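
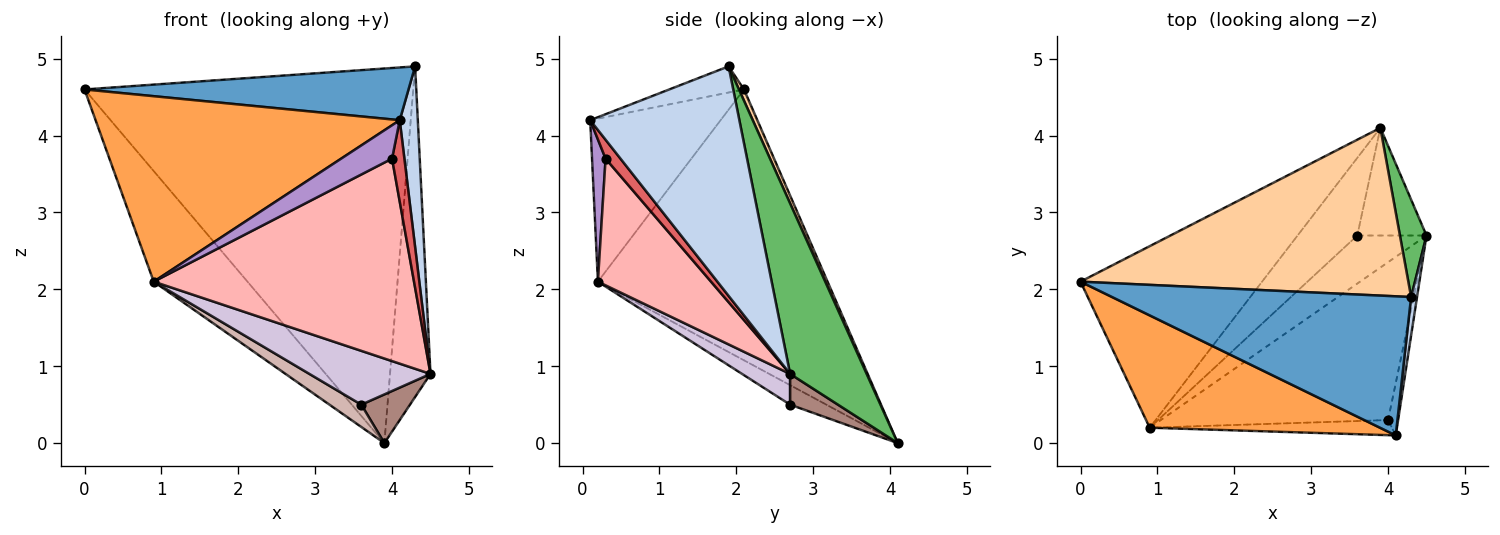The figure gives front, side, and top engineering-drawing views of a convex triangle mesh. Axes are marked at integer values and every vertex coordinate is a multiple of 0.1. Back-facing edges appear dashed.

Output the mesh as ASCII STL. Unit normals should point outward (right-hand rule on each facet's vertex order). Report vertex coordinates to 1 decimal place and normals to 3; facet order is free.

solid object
 facet normal -0.081 -0.353 0.932
  outer loop
   vertex 4.3 1.9 4.9
   vertex 0.0 2.1 4.6
   vertex 4.1 0.1 4.2
  endloop
 endfacet
 facet normal 0.992 -0.120 0.026
  outer loop
   vertex 4.3 1.9 4.9
   vertex 4.1 0.1 4.2
   vertex 4.5 2.7 0.9
  endloop
 endfacet
 facet normal -0.344 -0.803 0.486
  outer loop
   vertex 0.9 0.2 2.1
   vertex 4.1 0.1 4.2
   vertex 0.0 2.1 4.6
  endloop
 endfacet
 facet normal 0.014 0.913 0.409
  outer loop
   vertex 3.9 4.1 0.0
   vertex 0.0 2.1 4.6
   vertex 4.3 1.9 4.9
  endloop
 endfacet
 facet normal 0.876 0.463 0.136
  outer loop
   vertex 3.9 4.1 0.0
   vertex 4.3 1.9 4.9
   vertex 4.5 2.7 0.9
  endloop
 endfacet
 facet normal -0.787 0.321 -0.527
  outer loop
   vertex 3.9 4.1 0.0
   vertex 0.9 0.2 2.1
   vertex 0.0 2.1 4.6
  endloop
 endfacet
 facet normal 0.713 -0.590 -0.379
  outer loop
   vertex 4.0 0.3 3.7
   vertex 4.5 2.7 0.9
   vertex 4.1 0.1 4.2
  endloop
 endfacet
 facet normal 0.324 -0.746 -0.582
  outer loop
   vertex 4.0 0.3 3.7
   vertex 0.9 0.2 2.1
   vertex 4.5 2.7 0.9
  endloop
 endfacet
 facet normal 0.236 -0.885 -0.401
  outer loop
   vertex 4.0 0.3 3.7
   vertex 4.1 0.1 4.2
   vertex 0.9 0.2 2.1
  endloop
 endfacet
 facet normal 0.284 -0.715 -0.639
  outer loop
   vertex 3.6 2.7 0.5
   vertex 4.5 2.7 0.9
   vertex 0.9 0.2 2.1
  endloop
 endfacet
 facet normal 0.375 -0.382 -0.844
  outer loop
   vertex 3.6 2.7 0.5
   vertex 3.9 4.1 0.0
   vertex 4.5 2.7 0.9
  endloop
 endfacet
 facet normal -0.300 -0.263 -0.917
  outer loop
   vertex 3.6 2.7 0.5
   vertex 0.9 0.2 2.1
   vertex 3.9 4.1 0.0
  endloop
 endfacet
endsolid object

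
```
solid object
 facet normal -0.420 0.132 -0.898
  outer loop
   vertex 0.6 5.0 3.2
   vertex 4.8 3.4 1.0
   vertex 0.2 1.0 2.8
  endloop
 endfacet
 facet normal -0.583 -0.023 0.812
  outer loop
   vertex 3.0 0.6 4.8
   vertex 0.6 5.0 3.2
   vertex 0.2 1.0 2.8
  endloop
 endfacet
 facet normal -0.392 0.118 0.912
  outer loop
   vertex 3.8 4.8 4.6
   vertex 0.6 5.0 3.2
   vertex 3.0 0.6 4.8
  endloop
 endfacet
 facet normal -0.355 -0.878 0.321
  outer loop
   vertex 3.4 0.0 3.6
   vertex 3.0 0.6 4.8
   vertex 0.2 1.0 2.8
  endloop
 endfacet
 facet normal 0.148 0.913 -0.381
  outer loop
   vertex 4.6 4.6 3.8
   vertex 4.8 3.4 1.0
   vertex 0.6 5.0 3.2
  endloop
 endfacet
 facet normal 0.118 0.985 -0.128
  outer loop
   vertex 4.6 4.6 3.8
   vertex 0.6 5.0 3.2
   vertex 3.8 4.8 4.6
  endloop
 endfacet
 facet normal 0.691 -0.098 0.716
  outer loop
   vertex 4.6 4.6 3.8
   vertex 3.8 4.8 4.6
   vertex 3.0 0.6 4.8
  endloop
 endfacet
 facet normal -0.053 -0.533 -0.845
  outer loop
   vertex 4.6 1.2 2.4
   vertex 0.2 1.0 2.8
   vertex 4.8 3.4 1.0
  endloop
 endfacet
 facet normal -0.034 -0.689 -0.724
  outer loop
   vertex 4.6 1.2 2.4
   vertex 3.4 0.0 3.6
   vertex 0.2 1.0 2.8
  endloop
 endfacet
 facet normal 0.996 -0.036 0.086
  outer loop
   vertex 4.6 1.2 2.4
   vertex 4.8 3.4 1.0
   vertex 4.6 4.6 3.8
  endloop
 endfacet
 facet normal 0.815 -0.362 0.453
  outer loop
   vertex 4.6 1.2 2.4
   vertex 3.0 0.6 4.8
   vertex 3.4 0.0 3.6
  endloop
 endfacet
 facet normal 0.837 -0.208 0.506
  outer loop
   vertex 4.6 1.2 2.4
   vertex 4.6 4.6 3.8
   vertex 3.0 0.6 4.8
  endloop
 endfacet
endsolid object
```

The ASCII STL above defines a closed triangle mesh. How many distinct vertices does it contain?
8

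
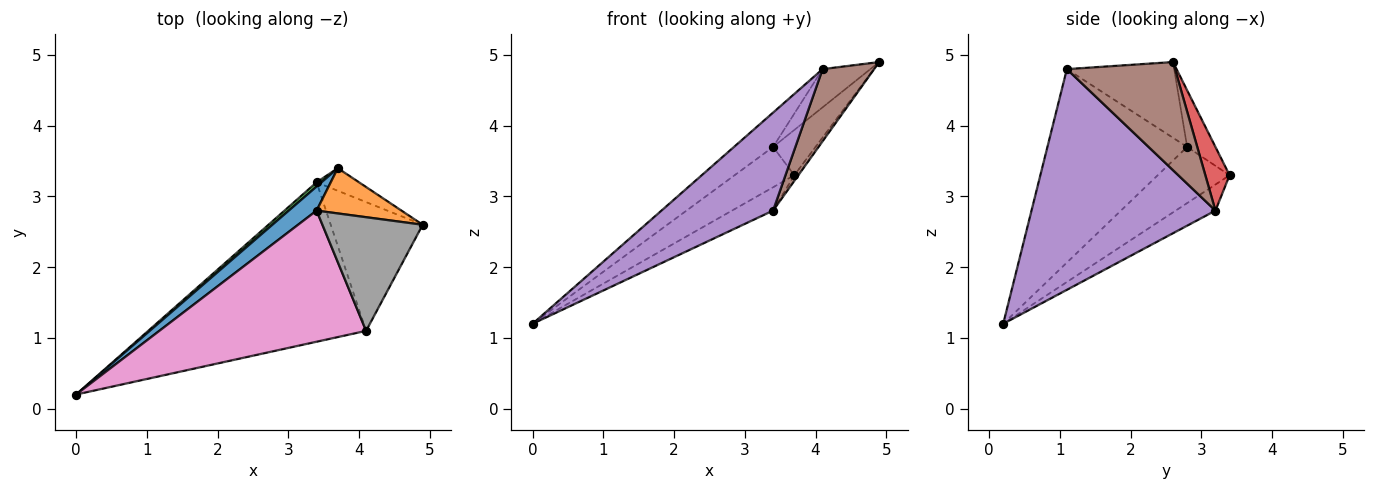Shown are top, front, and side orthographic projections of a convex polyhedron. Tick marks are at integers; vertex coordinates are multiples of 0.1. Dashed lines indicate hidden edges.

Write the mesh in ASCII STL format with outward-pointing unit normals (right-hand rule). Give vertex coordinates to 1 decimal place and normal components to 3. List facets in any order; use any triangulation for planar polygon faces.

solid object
 facet normal -0.719 0.597 0.357
  outer loop
   vertex 3.4 2.8 3.7
   vertex 3.7 3.4 3.3
   vertex 0.0 0.2 1.2
  endloop
 endfacet
 facet normal -0.426 0.640 0.640
  outer loop
   vertex 3.4 2.8 3.7
   vertex 4.9 2.6 4.9
   vertex 3.7 3.4 3.3
  endloop
 endfacet
 facet normal -0.689 0.713 0.129
  outer loop
   vertex 3.4 3.2 2.8
   vertex 0.0 0.2 1.2
   vertex 3.7 3.4 3.3
  endloop
 endfacet
 facet normal 0.824 0.137 -0.549
  outer loop
   vertex 3.4 3.2 2.8
   vertex 3.7 3.4 3.3
   vertex 4.9 2.6 4.9
  endloop
 endfacet
 facet normal 0.653 -0.396 -0.645
  outer loop
   vertex 4.1 1.1 4.8
   vertex 0.0 0.2 1.2
   vertex 3.4 3.2 2.8
  endloop
 endfacet
 facet normal 0.716 -0.341 -0.609
  outer loop
   vertex 4.1 1.1 4.8
   vertex 3.4 3.2 2.8
   vertex 4.9 2.6 4.9
  endloop
 endfacet
 facet normal -0.671 0.188 0.717
  outer loop
   vertex 4.1 1.1 4.8
   vertex 3.4 2.8 3.7
   vertex 0.0 0.2 1.2
  endloop
 endfacet
 facet normal -0.582 0.259 0.771
  outer loop
   vertex 4.1 1.1 4.8
   vertex 4.9 2.6 4.9
   vertex 3.4 2.8 3.7
  endloop
 endfacet
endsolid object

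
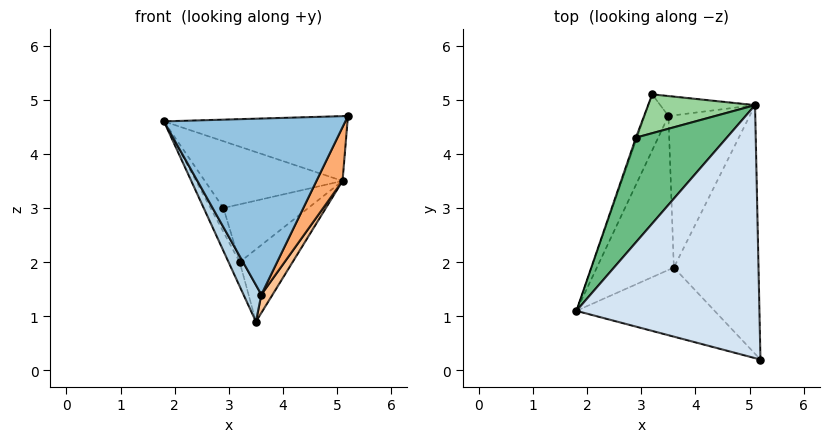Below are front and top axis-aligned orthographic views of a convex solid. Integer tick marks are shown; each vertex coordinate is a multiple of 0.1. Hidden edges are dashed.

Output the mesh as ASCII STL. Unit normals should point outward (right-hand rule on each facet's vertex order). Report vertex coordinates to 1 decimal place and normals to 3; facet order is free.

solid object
 facet normal -0.943 0.132 -0.305
  outer loop
   vertex 3.5 4.7 0.9
   vertex 1.8 1.1 4.6
   vertex 3.2 5.1 2.0
  endloop
 endfacet
 facet normal -0.229 -0.906 -0.356
  outer loop
   vertex 3.6 1.9 1.4
   vertex 5.2 0.2 4.7
   vertex 1.8 1.1 4.6
  endloop
 endfacet
 facet normal -0.852 -0.121 -0.510
  outer loop
   vertex 3.6 1.9 1.4
   vertex 1.8 1.1 4.6
   vertex 3.5 4.7 0.9
  endloop
 endfacet
 facet normal 0.037 0.248 0.968
  outer loop
   vertex 5.1 4.9 3.5
   vertex 1.8 1.1 4.6
   vertex 5.2 0.2 4.7
  endloop
 endfacet
 facet normal 0.297 0.921 -0.254
  outer loop
   vertex 5.1 4.9 3.5
   vertex 3.5 4.7 0.9
   vertex 3.2 5.1 2.0
  endloop
 endfacet
 facet normal 0.873 -0.103 -0.476
  outer loop
   vertex 5.1 4.9 3.5
   vertex 5.2 0.2 4.7
   vertex 3.6 1.9 1.4
  endloop
 endfacet
 facet normal 0.852 -0.062 -0.520
  outer loop
   vertex 5.1 4.9 3.5
   vertex 3.6 1.9 1.4
   vertex 3.5 4.7 0.9
  endloop
 endfacet
 facet normal -0.951 0.307 -0.040
  outer loop
   vertex 2.9 4.3 3.0
   vertex 3.2 5.1 2.0
   vertex 1.8 1.1 4.6
  endloop
 endfacet
 facet normal -0.320 0.509 0.799
  outer loop
   vertex 2.9 4.3 3.0
   vertex 1.8 1.1 4.6
   vertex 5.1 4.9 3.5
  endloop
 endfacet
 facet normal -0.333 0.783 0.526
  outer loop
   vertex 2.9 4.3 3.0
   vertex 5.1 4.9 3.5
   vertex 3.2 5.1 2.0
  endloop
 endfacet
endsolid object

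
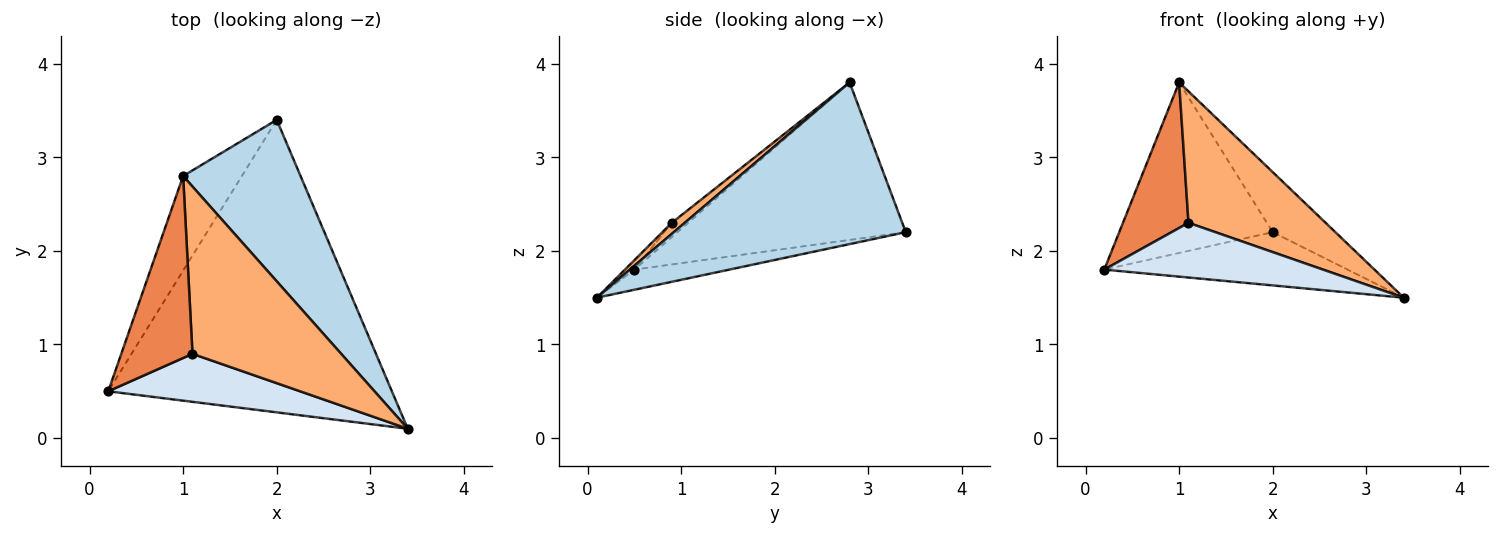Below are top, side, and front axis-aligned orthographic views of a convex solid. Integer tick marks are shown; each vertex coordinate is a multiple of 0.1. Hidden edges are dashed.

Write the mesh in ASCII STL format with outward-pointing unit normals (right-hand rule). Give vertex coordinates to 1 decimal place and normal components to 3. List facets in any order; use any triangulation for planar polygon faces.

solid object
 facet normal -0.070 0.179 -0.981
  outer loop
   vertex 2.0 3.4 2.2
   vertex 3.4 0.1 1.5
   vertex 0.2 0.5 1.8
  endloop
 endfacet
 facet normal -0.793 0.533 -0.296
  outer loop
   vertex 1.0 2.8 3.8
   vertex 2.0 3.4 2.2
   vertex 0.2 0.5 1.8
  endloop
 endfacet
 facet normal 0.790 0.214 0.574
  outer loop
   vertex 1.0 2.8 3.8
   vertex 3.4 0.1 1.5
   vertex 2.0 3.4 2.2
  endloop
 endfacet
 facet normal -0.032 -0.751 0.659
  outer loop
   vertex 1.1 0.9 2.3
   vertex 0.2 0.5 1.8
   vertex 3.4 0.1 1.5
  endloop
 endfacet
 facet normal -0.154 -0.617 0.772
  outer loop
   vertex 1.1 0.9 2.3
   vertex 1.0 2.8 3.8
   vertex 0.2 0.5 1.8
  endloop
 endfacet
 facet normal 0.059 -0.617 0.785
  outer loop
   vertex 1.1 0.9 2.3
   vertex 3.4 0.1 1.5
   vertex 1.0 2.8 3.8
  endloop
 endfacet
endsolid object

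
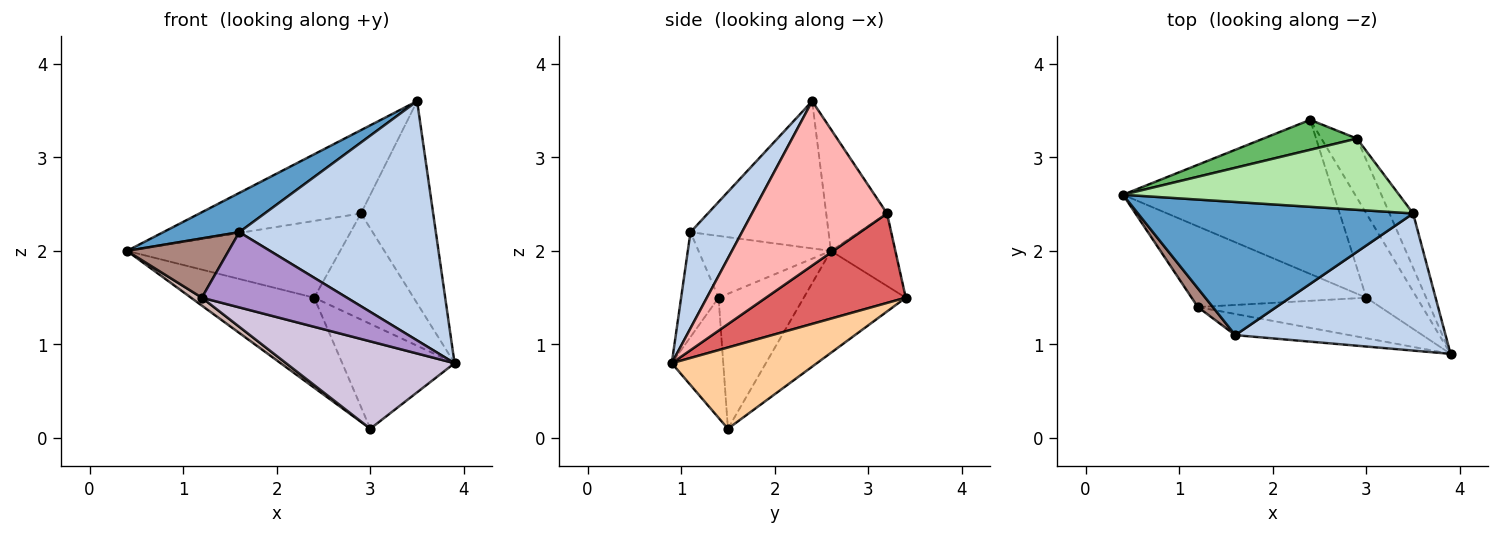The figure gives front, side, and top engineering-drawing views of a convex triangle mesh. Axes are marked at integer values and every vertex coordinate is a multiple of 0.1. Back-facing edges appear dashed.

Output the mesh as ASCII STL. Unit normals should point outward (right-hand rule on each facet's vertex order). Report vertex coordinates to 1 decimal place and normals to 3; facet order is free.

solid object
 facet normal -0.457 -0.252 0.853
  outer loop
   vertex 1.6 1.1 2.2
   vertex 3.5 2.4 3.6
   vertex 0.4 2.6 2.0
  endloop
 endfacet
 facet normal 0.222 -0.846 0.485
  outer loop
   vertex 1.6 1.1 2.2
   vertex 3.9 0.9 0.8
   vertex 3.5 2.4 3.6
  endloop
 endfacet
 facet normal -0.385 0.465 -0.797
  outer loop
   vertex 3.0 1.5 0.1
   vertex 0.4 2.6 2.0
   vertex 2.4 3.4 1.5
  endloop
 endfacet
 facet normal 0.710 0.549 -0.441
  outer loop
   vertex 3.0 1.5 0.1
   vertex 2.4 3.4 1.5
   vertex 3.9 0.9 0.8
  endloop
 endfacet
 facet normal -0.271 0.897 0.350
  outer loop
   vertex 2.9 3.2 2.4
   vertex 2.4 3.4 1.5
   vertex 0.4 2.6 2.0
  endloop
 endfacet
 facet normal -0.275 0.731 0.625
  outer loop
   vertex 2.9 3.2 2.4
   vertex 0.4 2.6 2.0
   vertex 3.5 2.4 3.6
  endloop
 endfacet
 facet normal 0.775 0.551 -0.308
  outer loop
   vertex 2.9 3.2 2.4
   vertex 3.9 0.9 0.8
   vertex 2.4 3.4 1.5
  endloop
 endfacet
 facet normal 0.875 0.468 -0.126
  outer loop
   vertex 2.9 3.2 2.4
   vertex 3.5 2.4 3.6
   vertex 3.9 0.9 0.8
  endloop
 endfacet
 facet normal -0.241 -0.934 -0.263
  outer loop
   vertex 1.2 1.4 1.5
   vertex 3.9 0.9 0.8
   vertex 1.6 1.1 2.2
  endloop
 endfacet
 facet normal -0.267 -0.874 -0.406
  outer loop
   vertex 1.2 1.4 1.5
   vertex 3.0 1.5 0.1
   vertex 3.9 0.9 0.8
  endloop
 endfacet
 facet normal -0.779 -0.598 0.189
  outer loop
   vertex 1.2 1.4 1.5
   vertex 1.6 1.1 2.2
   vertex 0.4 2.6 2.0
  endloop
 endfacet
 facet normal -0.609 -0.077 -0.789
  outer loop
   vertex 1.2 1.4 1.5
   vertex 0.4 2.6 2.0
   vertex 3.0 1.5 0.1
  endloop
 endfacet
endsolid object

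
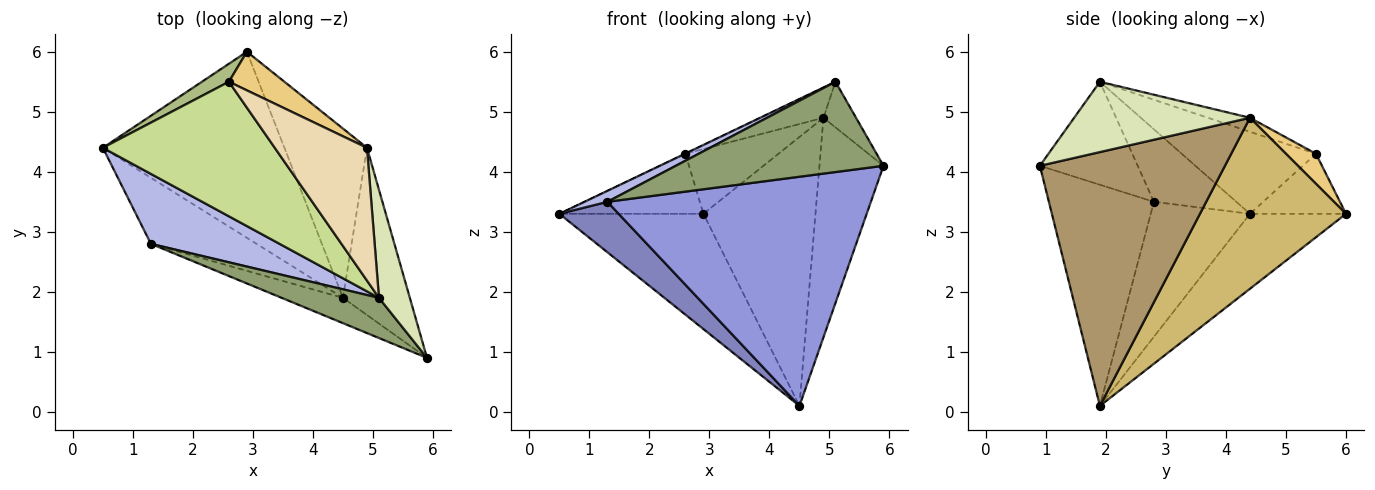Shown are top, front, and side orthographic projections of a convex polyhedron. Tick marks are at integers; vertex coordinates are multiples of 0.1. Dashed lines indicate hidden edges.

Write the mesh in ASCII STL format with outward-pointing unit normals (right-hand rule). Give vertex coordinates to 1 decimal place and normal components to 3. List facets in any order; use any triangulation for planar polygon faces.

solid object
 facet normal -0.331 0.497 -0.802
  outer loop
   vertex 4.5 1.9 0.1
   vertex 0.5 4.4 3.3
   vertex 2.9 6.0 3.3
  endloop
 endfacet
 facet normal -0.712 -0.426 -0.558
  outer loop
   vertex 1.3 2.8 3.5
   vertex 0.5 4.4 3.3
   vertex 4.5 1.9 0.1
  endloop
 endfacet
 facet normal -0.368 -0.924 -0.102
  outer loop
   vertex 1.3 2.8 3.5
   vertex 4.5 1.9 0.1
   vertex 5.9 0.9 4.1
  endloop
 endfacet
 facet normal -0.486 -0.135 0.863
  outer loop
   vertex 1.3 2.8 3.5
   vertex 5.1 1.9 5.5
   vertex 0.5 4.4 3.3
  endloop
 endfacet
 facet normal -0.395 -0.839 0.374
  outer loop
   vertex 1.3 2.8 3.5
   vertex 5.9 0.9 4.1
   vertex 5.1 1.9 5.5
  endloop
 endfacet
 facet normal -0.538 0.807 0.242
  outer loop
   vertex 2.6 5.5 4.3
   vertex 2.9 6.0 3.3
   vertex 0.5 4.4 3.3
  endloop
 endfacet
 facet normal -0.431 0.002 0.903
  outer loop
   vertex 2.6 5.5 4.3
   vertex 0.5 4.4 3.3
   vertex 5.1 1.9 5.5
  endloop
 endfacet
 facet normal 0.903 0.167 0.396
  outer loop
   vertex 4.9 4.4 4.9
   vertex 5.1 1.9 5.5
   vertex 5.9 0.9 4.1
  endloop
 endfacet
 facet normal 0.917 0.317 -0.242
  outer loop
   vertex 4.9 4.4 4.9
   vertex 5.9 0.9 4.1
   vertex 4.5 1.9 0.1
  endloop
 endfacet
 facet normal 0.741 0.568 -0.358
  outer loop
   vertex 4.9 4.4 4.9
   vertex 4.5 1.9 0.1
   vertex 2.9 6.0 3.3
  endloop
 endfacet
 facet normal 0.267 0.828 0.494
  outer loop
   vertex 4.9 4.4 4.9
   vertex 2.9 6.0 3.3
   vertex 2.6 5.5 4.3
  endloop
 endfacet
 facet normal -0.147 0.220 0.964
  outer loop
   vertex 4.9 4.4 4.9
   vertex 2.6 5.5 4.3
   vertex 5.1 1.9 5.5
  endloop
 endfacet
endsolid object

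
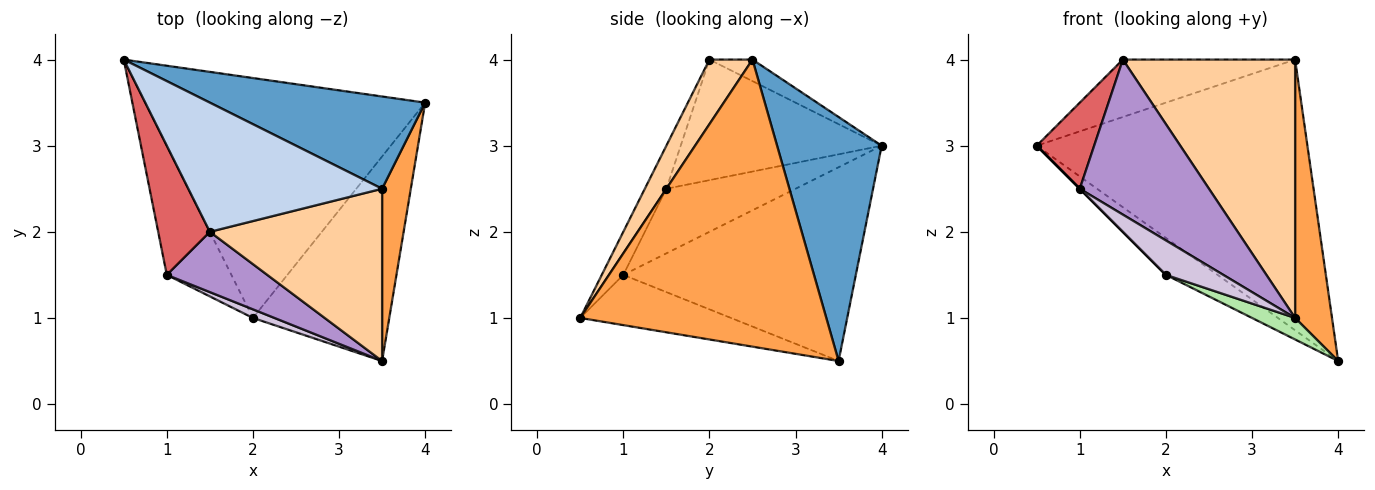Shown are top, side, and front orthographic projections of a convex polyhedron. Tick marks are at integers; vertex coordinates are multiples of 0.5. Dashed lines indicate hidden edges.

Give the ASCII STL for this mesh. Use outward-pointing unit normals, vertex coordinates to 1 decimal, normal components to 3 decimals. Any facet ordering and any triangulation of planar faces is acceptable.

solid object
 facet normal 0.343 0.889 0.303
  outer loop
   vertex 3.5 2.5 4.0
   vertex 4.0 3.5 0.5
   vertex 0.5 4.0 3.0
  endloop
 endfacet
 facet normal -0.101 0.404 0.909
  outer loop
   vertex 3.5 2.5 4.0
   vertex 0.5 4.0 3.0
   vertex 1.5 2.0 4.0
  endloop
 endfacet
 facet normal 0.984 -0.148 0.098
  outer loop
   vertex 3.5 2.5 4.0
   vertex 3.5 0.5 1.0
   vertex 4.0 3.5 0.5
  endloop
 endfacet
 facet normal 0.204 -0.815 0.543
  outer loop
   vertex 3.5 2.5 4.0
   vertex 1.5 2.0 4.0
   vertex 3.5 0.5 1.0
  endloop
 endfacet
 facet normal -0.565 0.125 -0.816
  outer loop
   vertex 2.0 1.0 1.5
   vertex 0.5 4.0 3.0
   vertex 4.0 3.5 0.5
  endloop
 endfacet
 facet normal -0.344 -0.098 -0.934
  outer loop
   vertex 2.0 1.0 1.5
   vertex 4.0 3.5 0.5
   vertex 3.5 0.5 1.0
  endloop
 endfacet
 facet normal -0.889 -0.254 0.381
  outer loop
   vertex 1.0 1.5 2.5
   vertex 1.5 2.0 4.0
   vertex 0.5 4.0 3.0
  endloop
 endfacet
 facet normal -0.707 0.000 -0.707
  outer loop
   vertex 1.0 1.5 2.5
   vertex 0.5 4.0 3.0
   vertex 2.0 1.0 1.5
  endloop
 endfacet
 facet normal -0.153 -0.921 0.358
  outer loop
   vertex 1.0 1.5 2.5
   vertex 3.5 0.5 1.0
   vertex 1.5 2.0 4.0
  endloop
 endfacet
 facet normal -0.236 -0.943 0.236
  outer loop
   vertex 1.0 1.5 2.5
   vertex 2.0 1.0 1.5
   vertex 3.5 0.5 1.0
  endloop
 endfacet
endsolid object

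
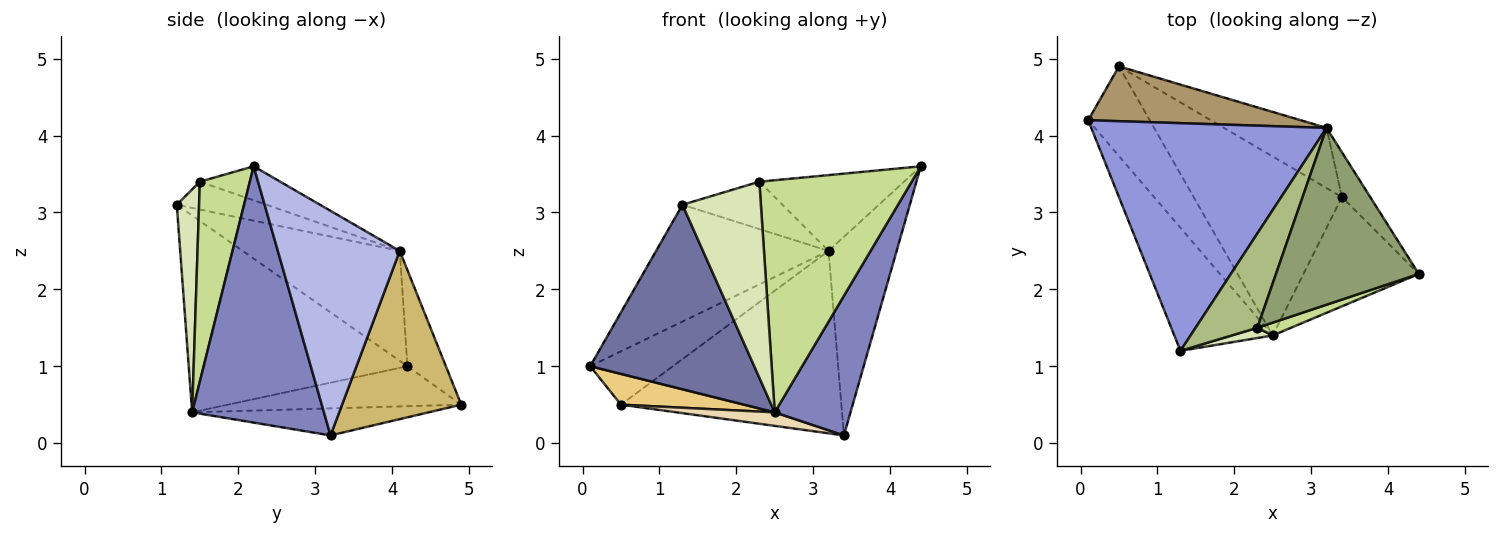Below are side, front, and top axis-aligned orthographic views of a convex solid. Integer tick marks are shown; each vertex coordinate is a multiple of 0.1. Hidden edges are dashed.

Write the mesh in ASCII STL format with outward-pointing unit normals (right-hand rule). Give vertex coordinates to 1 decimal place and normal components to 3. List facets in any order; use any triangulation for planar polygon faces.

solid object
 facet normal -0.743 -0.557 -0.371
  outer loop
   vertex 2.5 1.4 0.4
   vertex 1.3 1.2 3.1
   vertex 0.1 4.2 1.0
  endloop
 endfacet
 facet normal 0.808 -0.464 -0.363
  outer loop
   vertex 2.5 1.4 0.4
   vertex 3.4 3.2 0.1
   vertex 4.4 2.2 3.6
  endloop
 endfacet
 facet normal -0.384 0.422 0.822
  outer loop
   vertex 3.2 4.1 2.5
   vertex 0.1 4.2 1.0
   vertex 1.3 1.2 3.1
  endloop
 endfacet
 facet normal 0.868 0.485 -0.109
  outer loop
   vertex 3.2 4.1 2.5
   vertex 4.4 2.2 3.6
   vertex 3.4 3.2 0.1
  endloop
 endfacet
 facet normal -0.214 0.385 0.898
  outer loop
   vertex 2.3 1.5 3.4
   vertex 4.4 2.2 3.6
   vertex 3.2 4.1 2.5
  endloop
 endfacet
 facet normal -0.374 0.416 0.829
  outer loop
   vertex 2.3 1.5 3.4
   vertex 3.2 4.1 2.5
   vertex 1.3 1.2 3.1
  endloop
 endfacet
 facet normal 0.311 -0.949 0.052
  outer loop
   vertex 2.3 1.5 3.4
   vertex 2.5 1.4 0.4
   vertex 4.4 2.2 3.6
  endloop
 endfacet
 facet normal 0.273 -0.961 0.050
  outer loop
   vertex 2.3 1.5 3.4
   vertex 1.3 1.2 3.1
   vertex 2.5 1.4 0.4
  endloop
 endfacet
 facet normal -0.309 0.663 0.682
  outer loop
   vertex 0.5 4.9 0.5
   vertex 0.1 4.2 1.0
   vertex 3.2 4.1 2.5
  endloop
 endfacet
 facet normal 0.457 0.845 -0.279
  outer loop
   vertex 0.5 4.9 0.5
   vertex 3.2 4.1 2.5
   vertex 3.4 3.2 0.1
  endloop
 endfacet
 facet normal -0.524 -0.276 -0.806
  outer loop
   vertex 0.5 4.9 0.5
   vertex 2.5 1.4 0.4
   vertex 0.1 4.2 1.0
  endloop
 endfacet
 facet normal -0.179 -0.074 -0.981
  outer loop
   vertex 0.5 4.9 0.5
   vertex 3.4 3.2 0.1
   vertex 2.5 1.4 0.4
  endloop
 endfacet
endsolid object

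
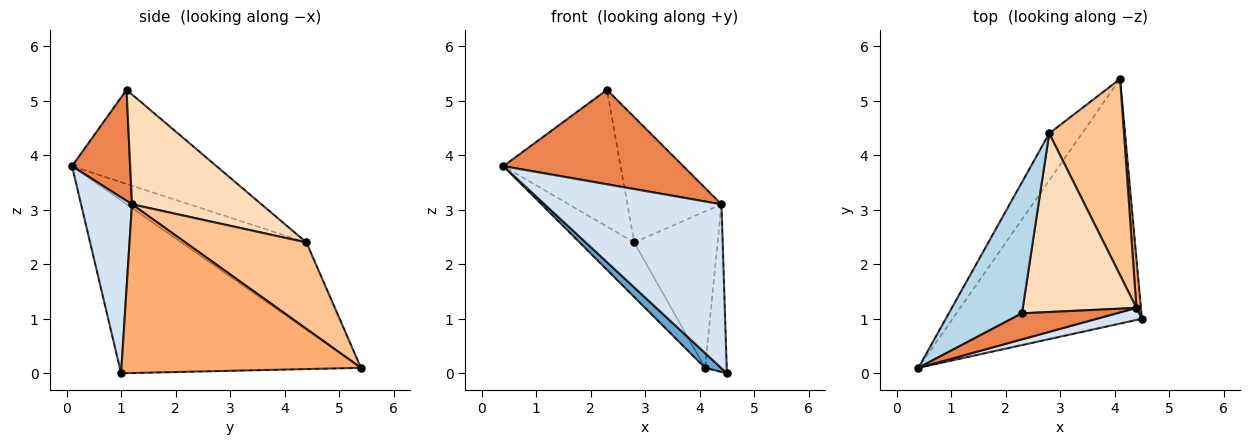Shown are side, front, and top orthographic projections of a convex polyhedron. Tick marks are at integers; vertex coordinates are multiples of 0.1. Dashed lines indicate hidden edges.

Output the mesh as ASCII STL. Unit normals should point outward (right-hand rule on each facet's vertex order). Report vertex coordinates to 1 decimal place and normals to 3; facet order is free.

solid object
 facet normal -0.674 -0.044 -0.738
  outer loop
   vertex 4.1 5.4 0.1
   vertex 4.5 1.0 0.0
   vertex 0.4 0.1 3.8
  endloop
 endfacet
 facet normal -0.867 0.378 -0.326
  outer loop
   vertex 2.8 4.4 2.4
   vertex 4.1 5.4 0.1
   vertex 0.4 0.1 3.8
  endloop
 endfacet
 facet normal -0.665 0.539 0.517
  outer loop
   vertex 2.8 4.4 2.4
   vertex 0.4 0.1 3.8
   vertex 2.3 1.1 5.2
  endloop
 endfacet
 facet normal 0.276 -0.959 0.071
  outer loop
   vertex 4.4 1.2 3.1
   vertex 0.4 0.1 3.8
   vertex 4.5 1.0 0.0
  endloop
 endfacet
 facet normal 0.298 -0.920 0.254
  outer loop
   vertex 4.4 1.2 3.1
   vertex 2.3 1.1 5.2
   vertex 0.4 0.1 3.8
  endloop
 endfacet
 facet normal 0.996 0.090 0.026
  outer loop
   vertex 4.4 1.2 3.1
   vertex 4.5 1.0 0.0
   vertex 4.1 5.4 0.1
  endloop
 endfacet
 facet normal 0.671 0.462 0.580
  outer loop
   vertex 4.4 1.2 3.1
   vertex 4.1 5.4 0.1
   vertex 2.8 4.4 2.4
  endloop
 endfacet
 facet normal 0.620 0.451 0.642
  outer loop
   vertex 4.4 1.2 3.1
   vertex 2.8 4.4 2.4
   vertex 2.3 1.1 5.2
  endloop
 endfacet
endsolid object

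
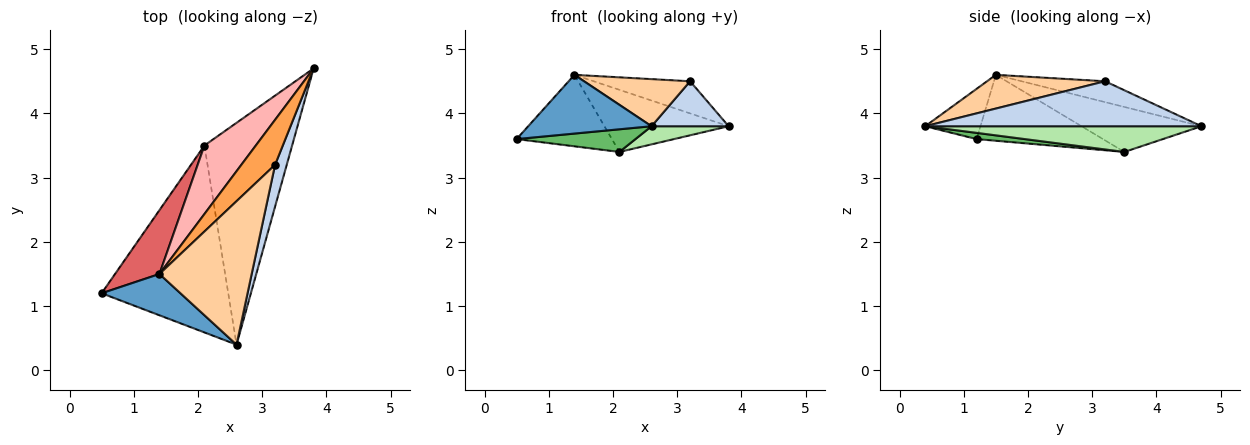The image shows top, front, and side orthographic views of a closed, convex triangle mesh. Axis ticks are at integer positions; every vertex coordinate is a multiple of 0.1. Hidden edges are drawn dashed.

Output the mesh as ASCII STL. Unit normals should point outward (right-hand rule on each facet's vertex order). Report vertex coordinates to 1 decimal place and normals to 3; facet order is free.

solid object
 facet normal -0.344 -0.768 0.540
  outer loop
   vertex 1.4 1.5 4.6
   vertex 0.5 1.2 3.6
   vertex 2.6 0.4 3.8
  endloop
 endfacet
 facet normal 0.935 -0.261 0.242
  outer loop
   vertex 3.2 3.2 4.5
   vertex 2.6 0.4 3.8
   vertex 3.8 4.7 3.8
  endloop
 endfacet
 facet normal -0.450 0.519 0.727
  outer loop
   vertex 3.2 3.2 4.5
   vertex 3.8 4.7 3.8
   vertex 1.4 1.5 4.6
  endloop
 endfacet
 facet normal 0.328 -0.295 0.897
  outer loop
   vertex 3.2 3.2 4.5
   vertex 1.4 1.5 4.6
   vertex 2.6 0.4 3.8
  endloop
 endfacet
 facet normal 0.049 -0.120 -0.992
  outer loop
   vertex 2.1 3.5 3.4
   vertex 2.6 0.4 3.8
   vertex 0.5 1.2 3.6
  endloop
 endfacet
 facet normal 0.280 -0.078 -0.957
  outer loop
   vertex 2.1 3.5 3.4
   vertex 3.8 4.7 3.8
   vertex 2.6 0.4 3.8
  endloop
 endfacet
 facet normal -0.703 0.530 0.474
  outer loop
   vertex 2.1 3.5 3.4
   vertex 0.5 1.2 3.6
   vertex 1.4 1.5 4.6
  endloop
 endfacet
 facet normal -0.544 0.563 0.622
  outer loop
   vertex 2.1 3.5 3.4
   vertex 1.4 1.5 4.6
   vertex 3.8 4.7 3.8
  endloop
 endfacet
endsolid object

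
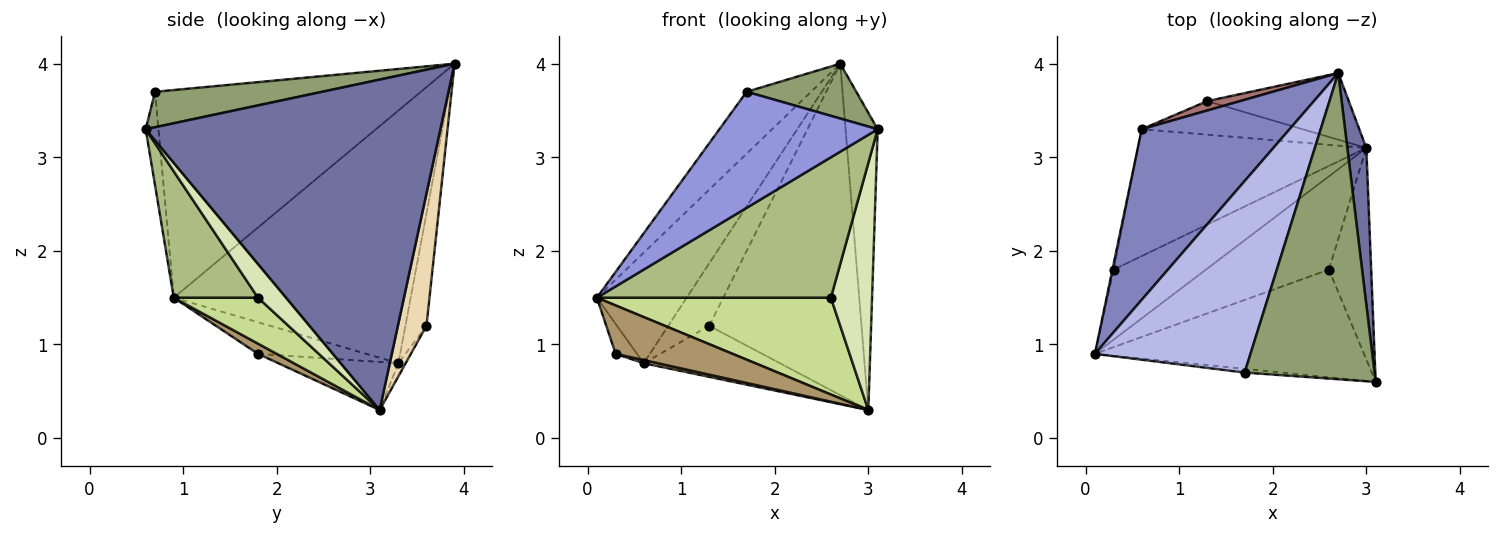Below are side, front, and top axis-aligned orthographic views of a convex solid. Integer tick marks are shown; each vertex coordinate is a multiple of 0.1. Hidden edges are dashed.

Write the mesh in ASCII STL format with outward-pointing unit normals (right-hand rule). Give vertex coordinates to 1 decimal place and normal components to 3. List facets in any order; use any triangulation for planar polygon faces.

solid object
 facet normal 0.992 0.108 0.057
  outer loop
   vertex 3.0 3.1 0.3
   vertex 2.7 3.9 4.0
   vertex 3.1 0.6 3.3
  endloop
 endfacet
 facet normal -0.820 0.311 0.480
  outer loop
   vertex 0.6 3.3 0.8
   vertex 0.1 0.9 1.5
   vertex 2.7 3.9 4.0
  endloop
 endfacet
 facet normal -0.080 -0.996 -0.032
  outer loop
   vertex 1.7 0.7 3.7
   vertex 0.1 0.9 1.5
   vertex 3.1 0.6 3.3
  endloop
 endfacet
 facet normal -0.786 0.190 0.589
  outer loop
   vertex 1.7 0.7 3.7
   vertex 2.7 3.9 4.0
   vertex 0.1 0.9 1.5
  endloop
 endfacet
 facet normal 0.259 -0.170 0.951
  outer loop
   vertex 1.7 0.7 3.7
   vertex 3.1 0.6 3.3
   vertex 2.7 3.9 4.0
  endloop
 endfacet
 facet normal 0.275 -0.763 -0.585
  outer loop
   vertex 2.6 1.8 1.5
   vertex 3.1 0.6 3.3
   vertex 0.1 0.9 1.5
  endloop
 endfacet
 facet normal 0.251 -0.697 -0.672
  outer loop
   vertex 2.6 1.8 1.5
   vertex 0.1 0.9 1.5
   vertex 3.0 3.1 0.3
  endloop
 endfacet
 facet normal 0.460 -0.675 -0.577
  outer loop
   vertex 2.6 1.8 1.5
   vertex 3.0 3.1 0.3
   vertex 3.1 0.6 3.3
  endloop
 endfacet
 facet normal 0.091 -0.566 -0.819
  outer loop
   vertex 0.3 1.8 0.9
   vertex 3.0 3.1 0.3
   vertex 0.1 0.9 1.5
  endloop
 endfacet
 facet normal -0.980 0.194 -0.036
  outer loop
   vertex 0.3 1.8 0.9
   vertex 0.1 0.9 1.5
   vertex 0.6 3.3 0.8
  endloop
 endfacet
 facet normal -0.206 -0.024 -0.978
  outer loop
   vertex 0.3 1.8 0.9
   vertex 0.6 3.3 0.8
   vertex 3.0 3.1 0.3
  endloop
 endfacet
 facet normal 0.181 0.964 -0.194
  outer loop
   vertex 1.3 3.6 1.2
   vertex 2.7 3.9 4.0
   vertex 3.0 3.1 0.3
  endloop
 endfacet
 facet normal -0.453 0.881 0.132
  outer loop
   vertex 1.3 3.6 1.2
   vertex 0.6 3.3 0.8
   vertex 2.7 3.9 4.0
  endloop
 endfacet
 facet normal -0.045 0.835 -0.548
  outer loop
   vertex 1.3 3.6 1.2
   vertex 3.0 3.1 0.3
   vertex 0.6 3.3 0.8
  endloop
 endfacet
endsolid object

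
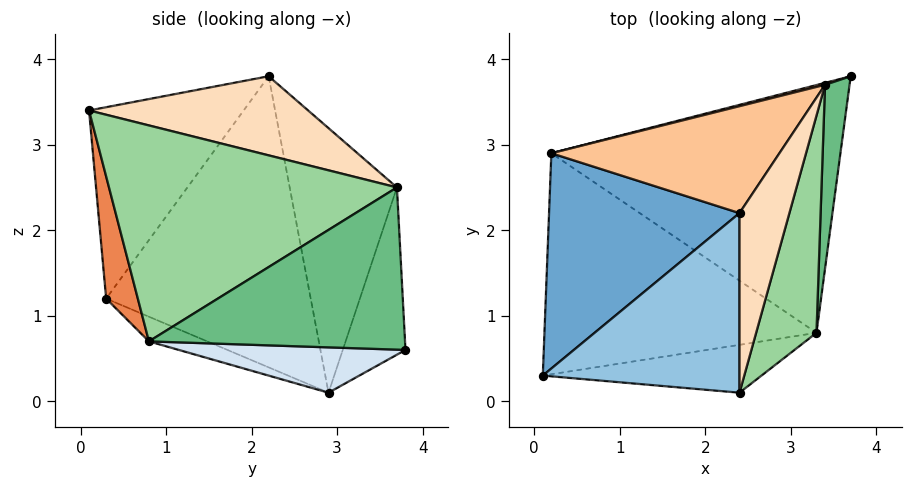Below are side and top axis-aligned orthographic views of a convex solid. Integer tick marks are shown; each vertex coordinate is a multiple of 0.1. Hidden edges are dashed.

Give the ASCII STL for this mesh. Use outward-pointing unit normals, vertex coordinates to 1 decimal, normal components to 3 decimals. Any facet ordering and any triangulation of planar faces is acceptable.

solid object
 facet normal -0.809 0.255 0.529
  outer loop
   vertex 2.4 2.2 3.8
   vertex 0.2 2.9 0.1
   vertex 0.1 0.3 1.2
  endloop
 endfacet
 facet normal -0.691 -0.135 0.710
  outer loop
   vertex 2.4 0.1 3.4
   vertex 2.4 2.2 3.8
   vertex 0.1 0.3 1.2
  endloop
 endfacet
 facet normal -0.083 -0.386 -0.919
  outer loop
   vertex 3.3 0.8 0.7
   vertex 0.1 0.3 1.2
   vertex 0.2 2.9 0.1
  endloop
 endfacet
 facet normal 0.155 -0.054 -0.987
  outer loop
   vertex 3.3 0.8 0.7
   vertex 0.2 2.9 0.1
   vertex 3.7 3.8 0.6
  endloop
 endfacet
 facet normal 0.118 -0.970 -0.212
  outer loop
   vertex 3.3 0.8 0.7
   vertex 2.4 0.1 3.4
   vertex 0.1 0.3 1.2
  endloop
 endfacet
 facet normal -0.251 0.968 0.011
  outer loop
   vertex 3.4 3.7 2.5
   vertex 3.7 3.8 0.6
   vertex 0.2 2.9 0.1
  endloop
 endfacet
 facet normal -0.517 0.731 0.446
  outer loop
   vertex 3.4 3.7 2.5
   vertex 0.2 2.9 0.1
   vertex 2.4 2.2 3.8
  endloop
 endfacet
 facet normal 0.842 -0.101 0.531
  outer loop
   vertex 3.4 3.7 2.5
   vertex 2.4 2.2 3.8
   vertex 2.4 0.1 3.4
  endloop
 endfacet
 facet normal 0.981 -0.126 0.148
  outer loop
   vertex 3.4 3.7 2.5
   vertex 3.3 0.8 0.7
   vertex 3.7 3.8 0.6
  endloop
 endfacet
 facet normal 0.944 -0.196 0.264
  outer loop
   vertex 3.4 3.7 2.5
   vertex 2.4 0.1 3.4
   vertex 3.3 0.8 0.7
  endloop
 endfacet
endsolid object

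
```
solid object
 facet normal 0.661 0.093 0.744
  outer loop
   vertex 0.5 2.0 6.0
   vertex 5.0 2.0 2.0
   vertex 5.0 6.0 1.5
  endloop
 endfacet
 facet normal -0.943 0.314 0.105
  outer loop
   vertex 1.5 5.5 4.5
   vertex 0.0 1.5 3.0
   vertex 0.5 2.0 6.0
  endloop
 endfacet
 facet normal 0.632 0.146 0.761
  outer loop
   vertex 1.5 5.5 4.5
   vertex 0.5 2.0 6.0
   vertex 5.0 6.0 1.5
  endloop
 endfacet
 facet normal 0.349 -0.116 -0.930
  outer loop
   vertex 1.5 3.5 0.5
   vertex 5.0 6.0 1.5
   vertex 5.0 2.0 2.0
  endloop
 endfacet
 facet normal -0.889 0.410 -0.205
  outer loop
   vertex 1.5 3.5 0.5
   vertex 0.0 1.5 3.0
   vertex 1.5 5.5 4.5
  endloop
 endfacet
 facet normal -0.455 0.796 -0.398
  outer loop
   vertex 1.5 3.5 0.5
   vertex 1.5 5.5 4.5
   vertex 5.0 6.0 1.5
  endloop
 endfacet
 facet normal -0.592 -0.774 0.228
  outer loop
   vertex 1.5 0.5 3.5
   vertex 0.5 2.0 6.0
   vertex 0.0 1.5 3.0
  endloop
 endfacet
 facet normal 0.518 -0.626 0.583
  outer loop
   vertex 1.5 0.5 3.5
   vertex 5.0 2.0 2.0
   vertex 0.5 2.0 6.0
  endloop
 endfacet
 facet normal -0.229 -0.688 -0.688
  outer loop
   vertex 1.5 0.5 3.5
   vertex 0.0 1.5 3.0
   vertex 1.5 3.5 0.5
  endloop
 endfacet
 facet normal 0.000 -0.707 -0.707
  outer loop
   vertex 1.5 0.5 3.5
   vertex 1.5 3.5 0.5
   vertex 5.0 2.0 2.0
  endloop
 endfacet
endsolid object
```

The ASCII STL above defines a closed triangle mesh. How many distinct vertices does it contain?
7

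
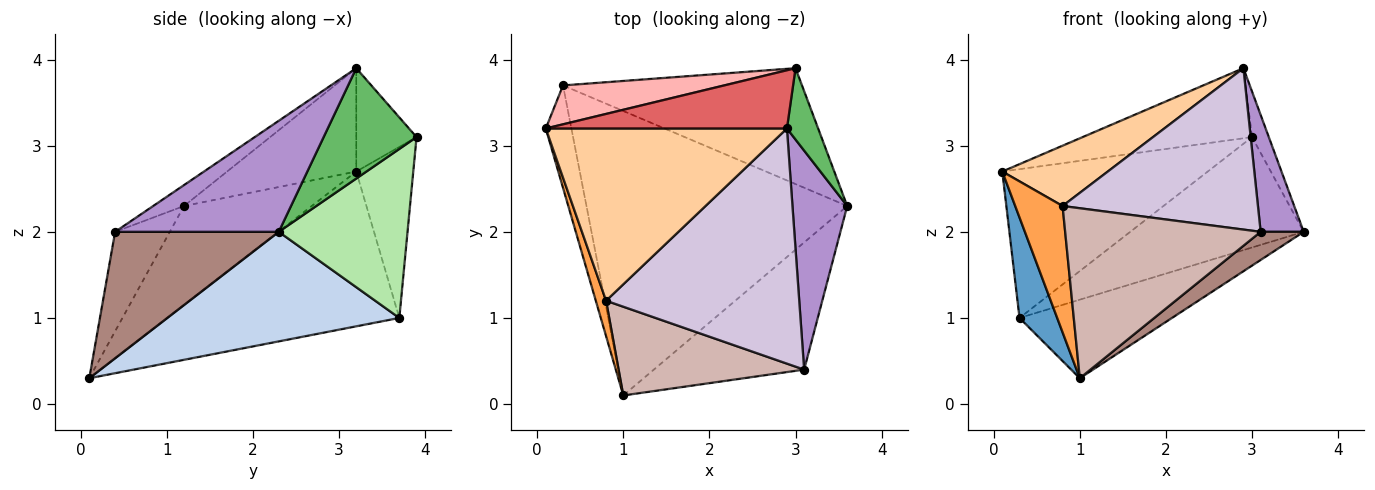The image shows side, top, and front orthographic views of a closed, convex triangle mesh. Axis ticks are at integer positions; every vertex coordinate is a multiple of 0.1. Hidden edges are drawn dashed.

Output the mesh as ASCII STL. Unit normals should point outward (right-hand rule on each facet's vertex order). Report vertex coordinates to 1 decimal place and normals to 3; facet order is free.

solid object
 facet normal -0.974 -0.158 -0.161
  outer loop
   vertex 0.3 3.7 1.0
   vertex 1.0 0.1 0.3
   vertex 0.1 3.2 2.7
  endloop
 endfacet
 facet normal 0.375 0.247 -0.893
  outer loop
   vertex 0.3 3.7 1.0
   vertex 3.6 2.3 2.0
   vertex 1.0 0.1 0.3
  endloop
 endfacet
 facet normal -0.933 -0.346 0.097
  outer loop
   vertex 0.8 1.2 2.3
   vertex 0.1 3.2 2.7
   vertex 1.0 0.1 0.3
  endloop
 endfacet
 facet normal -0.375 -0.306 0.875
  outer loop
   vertex 0.8 1.2 2.3
   vertex 2.9 3.2 3.9
   vertex 0.1 3.2 2.7
  endloop
 endfacet
 facet normal 0.948 0.171 0.268
  outer loop
   vertex 3.0 3.9 3.1
   vertex 2.9 3.2 3.9
   vertex 3.6 2.3 2.0
  endloop
 endfacet
 facet normal 0.456 0.614 -0.644
  outer loop
   vertex 3.0 3.9 3.1
   vertex 3.6 2.3 2.0
   vertex 0.3 3.7 1.0
  endloop
 endfacet
 facet normal -0.264 0.742 0.616
  outer loop
   vertex 3.0 3.9 3.1
   vertex 0.1 3.2 2.7
   vertex 2.9 3.2 3.9
  endloop
 endfacet
 facet normal -0.259 0.934 0.244
  outer loop
   vertex 3.0 3.9 3.1
   vertex 0.3 3.7 1.0
   vertex 0.1 3.2 2.7
  endloop
 endfacet
 facet normal 0.873 -0.230 0.430
  outer loop
   vertex 3.1 0.4 2.0
   vertex 3.6 2.3 2.0
   vertex 2.9 3.2 3.9
  endloop
 endfacet
 facet normal -0.089 -0.564 0.821
  outer loop
   vertex 3.1 0.4 2.0
   vertex 2.9 3.2 3.9
   vertex 0.8 1.2 2.3
  endloop
 endfacet
 facet normal 0.635 -0.167 -0.755
  outer loop
   vertex 3.1 0.4 2.0
   vertex 1.0 0.1 0.3
   vertex 3.6 2.3 2.0
  endloop
 endfacet
 facet normal -0.241 -0.860 0.449
  outer loop
   vertex 3.1 0.4 2.0
   vertex 0.8 1.2 2.3
   vertex 1.0 0.1 0.3
  endloop
 endfacet
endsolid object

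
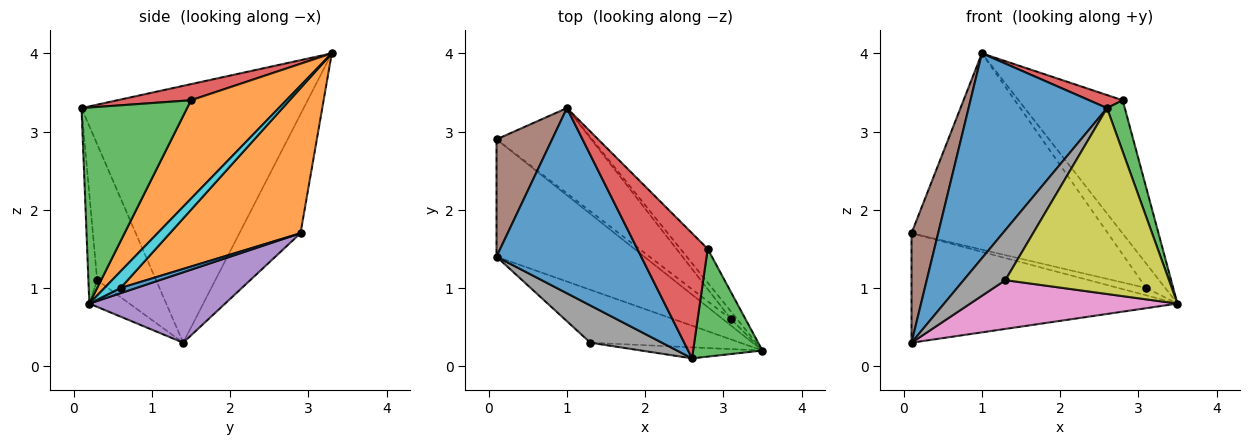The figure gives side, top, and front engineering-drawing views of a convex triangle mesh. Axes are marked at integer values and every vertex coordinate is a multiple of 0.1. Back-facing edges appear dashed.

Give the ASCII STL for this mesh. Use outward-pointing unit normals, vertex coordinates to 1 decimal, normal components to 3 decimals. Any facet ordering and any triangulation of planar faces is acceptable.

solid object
 facet normal -0.766 -0.477 0.431
  outer loop
   vertex 2.6 0.1 3.3
   vertex 1.0 3.3 4.0
   vertex 0.1 1.4 0.3
  endloop
 endfacet
 facet normal 0.664 0.725 -0.184
  outer loop
   vertex 2.8 1.5 3.4
   vertex 3.5 0.2 0.8
   vertex 1.0 3.3 4.0
  endloop
 endfacet
 facet normal 0.931 -0.157 0.329
  outer loop
   vertex 2.8 1.5 3.4
   vertex 2.6 0.1 3.3
   vertex 3.5 0.2 0.8
  endloop
 endfacet
 facet normal 0.222 -0.101 0.970
  outer loop
   vertex 2.8 1.5 3.4
   vertex 1.0 3.3 4.0
   vertex 2.6 0.1 3.3
  endloop
 endfacet
 facet normal 0.329 0.644 -0.690
  outer loop
   vertex 0.1 2.9 1.7
   vertex 3.5 0.2 0.8
   vertex 0.1 1.4 0.3
  endloop
 endfacet
 facet normal -0.843 -0.367 0.394
  outer loop
   vertex 0.1 2.9 1.7
   vertex 0.1 1.4 0.3
   vertex 1.0 3.3 4.0
  endloop
 endfacet
 facet normal -0.130 -0.672 -0.729
  outer loop
   vertex 1.3 0.3 1.1
   vertex 0.1 1.4 0.3
   vertex 3.5 0.2 0.8
  endloop
 endfacet
 facet normal -0.750 -0.531 0.395
  outer loop
   vertex 1.3 0.3 1.1
   vertex 2.6 0.1 3.3
   vertex 0.1 1.4 0.3
  endloop
 endfacet
 facet normal -0.053 -0.997 -0.059
  outer loop
   vertex 1.3 0.3 1.1
   vertex 3.5 0.2 0.8
   vertex 2.6 0.1 3.3
  endloop
 endfacet
 facet normal 0.629 0.743 -0.229
  outer loop
   vertex 3.1 0.6 1.0
   vertex 1.0 3.3 4.0
   vertex 3.5 0.2 0.8
  endloop
 endfacet
 facet normal 0.390 0.693 -0.606
  outer loop
   vertex 3.1 0.6 1.0
   vertex 3.5 0.2 0.8
   vertex 0.1 2.9 1.7
  endloop
 endfacet
 facet normal 0.521 0.783 -0.340
  outer loop
   vertex 3.1 0.6 1.0
   vertex 0.1 2.9 1.7
   vertex 1.0 3.3 4.0
  endloop
 endfacet
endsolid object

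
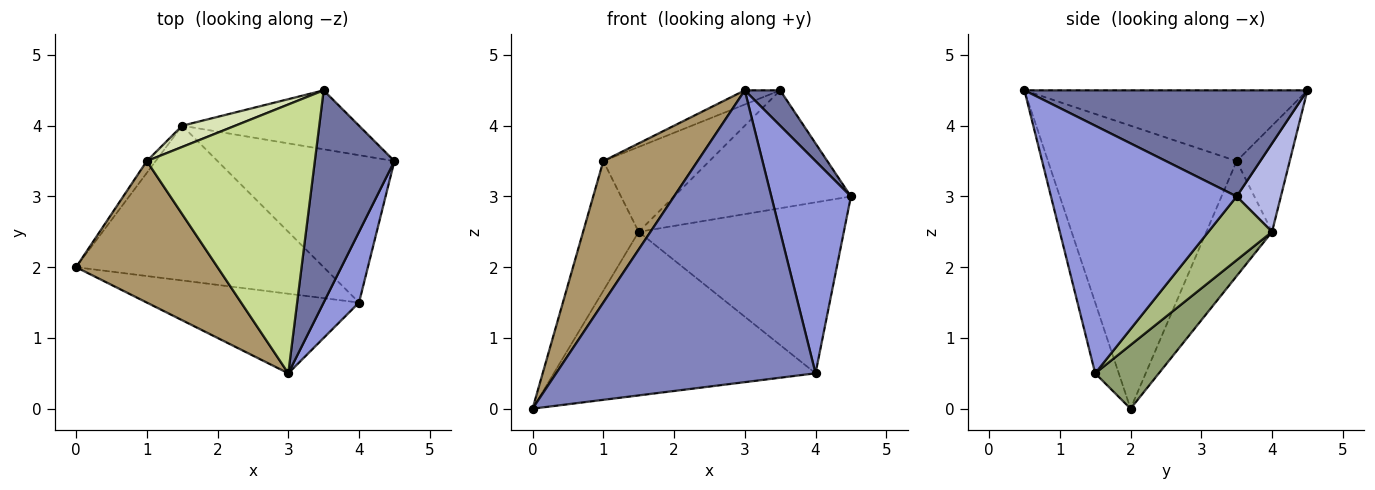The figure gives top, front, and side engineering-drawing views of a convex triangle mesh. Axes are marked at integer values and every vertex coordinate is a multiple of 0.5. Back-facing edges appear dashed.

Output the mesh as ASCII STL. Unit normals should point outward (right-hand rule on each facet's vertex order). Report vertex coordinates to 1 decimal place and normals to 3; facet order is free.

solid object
 facet normal 0.796 -0.100 0.597
  outer loop
   vertex 3.5 4.5 4.5
   vertex 3.0 0.5 4.5
   vertex 4.5 3.5 3.0
  endloop
 endfacet
 facet normal -0.087 -0.961 -0.262
  outer loop
   vertex 4.0 1.5 0.5
   vertex 3.0 0.5 4.5
   vertex 0.0 2.0 0.0
  endloop
 endfacet
 facet normal 0.911 -0.391 0.130
  outer loop
   vertex 4.0 1.5 0.5
   vertex 4.5 3.5 3.0
   vertex 3.0 0.5 4.5
  endloop
 endfacet
 facet normal 0.218 0.873 -0.436
  outer loop
   vertex 1.5 4.0 2.5
   vertex 3.5 4.5 4.5
   vertex 4.5 3.5 3.0
  endloop
 endfacet
 facet normal 0.174 0.715 -0.677
  outer loop
   vertex 1.5 4.0 2.5
   vertex 4.0 1.5 0.5
   vertex 0.0 2.0 0.0
  endloop
 endfacet
 facet normal 0.229 0.737 -0.636
  outer loop
   vertex 1.5 4.0 2.5
   vertex 4.5 3.5 3.0
   vertex 4.0 1.5 0.5
  endloop
 endfacet
 facet normal -0.388 0.048 0.921
  outer loop
   vertex 1.0 3.5 3.5
   vertex 3.0 0.5 4.5
   vertex 3.5 4.5 4.5
  endloop
 endfacet
 facet normal -0.436 0.873 0.218
  outer loop
   vertex 1.0 3.5 3.5
   vertex 3.5 4.5 4.5
   vertex 1.5 4.0 2.5
  endloop
 endfacet
 facet normal -0.816 -0.408 0.408
  outer loop
   vertex 1.0 3.5 3.5
   vertex 0.0 2.0 0.0
   vertex 3.0 0.5 4.5
  endloop
 endfacet
 facet normal -0.762 0.645 -0.059
  outer loop
   vertex 1.0 3.5 3.5
   vertex 1.5 4.0 2.5
   vertex 0.0 2.0 0.0
  endloop
 endfacet
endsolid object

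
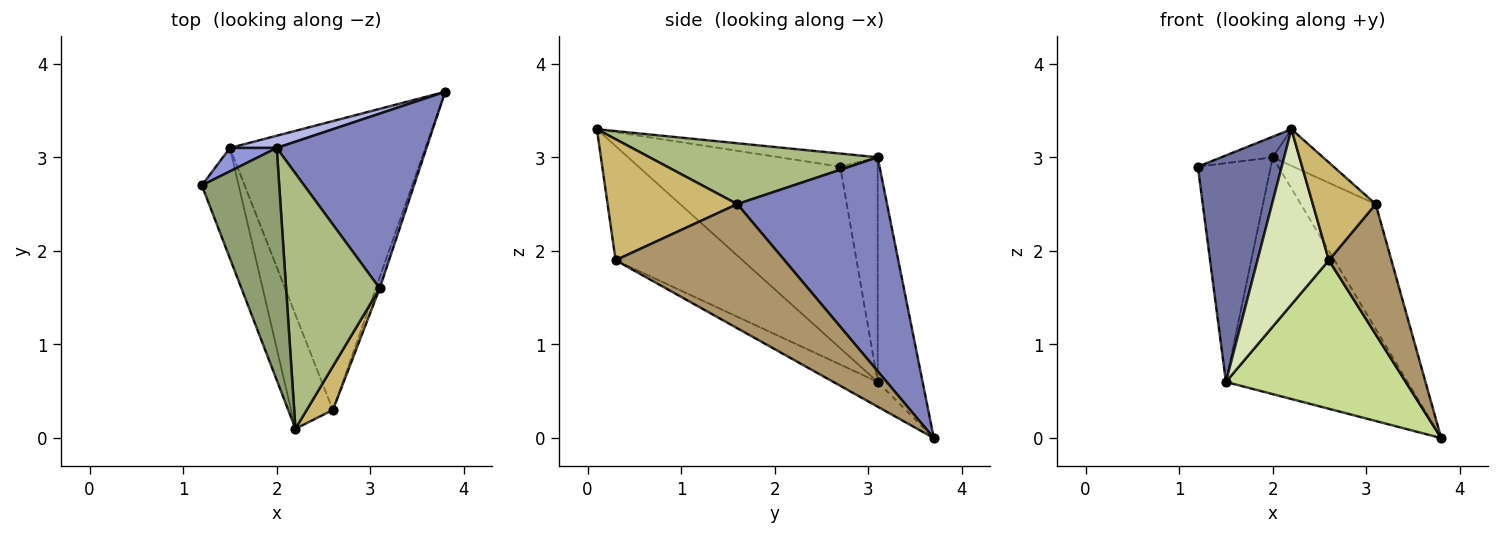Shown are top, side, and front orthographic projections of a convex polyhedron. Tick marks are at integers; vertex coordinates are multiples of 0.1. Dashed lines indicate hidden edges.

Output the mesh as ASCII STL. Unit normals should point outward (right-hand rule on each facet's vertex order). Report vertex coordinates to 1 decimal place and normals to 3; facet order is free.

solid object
 facet normal -0.908 -0.377 -0.184
  outer loop
   vertex 1.5 3.1 0.6
   vertex 2.2 0.1 3.3
   vertex 1.2 2.7 2.9
  endloop
 endfacet
 facet normal 0.758 0.379 0.531
  outer loop
   vertex 2.0 3.1 3.0
   vertex 3.1 1.6 2.5
   vertex 3.8 3.7 0.0
  endloop
 endfacet
 facet normal -0.455 0.886 0.095
  outer loop
   vertex 2.0 3.1 3.0
   vertex 1.5 3.1 0.6
   vertex 1.2 2.7 2.9
  endloop
 endfacet
 facet normal -0.240 0.970 0.050
  outer loop
   vertex 2.0 3.1 3.0
   vertex 3.8 3.7 0.0
   vertex 1.5 3.1 0.6
  endloop
 endfacet
 facet normal -0.166 0.087 0.982
  outer loop
   vertex 2.0 3.1 3.0
   vertex 1.2 2.7 2.9
   vertex 2.2 0.1 3.3
  endloop
 endfacet
 facet normal 0.541 0.119 0.832
  outer loop
   vertex 2.0 3.1 3.0
   vertex 2.2 0.1 3.3
   vertex 3.1 1.6 2.5
  endloop
 endfacet
 facet normal -0.112 -0.454 -0.884
  outer loop
   vertex 2.6 0.3 1.9
   vertex 1.5 3.1 0.6
   vertex 3.8 3.7 0.0
  endloop
 endfacet
 facet normal -0.830 -0.467 -0.304
  outer loop
   vertex 2.6 0.3 1.9
   vertex 2.2 0.1 3.3
   vertex 1.5 3.1 0.6
  endloop
 endfacet
 facet normal 0.937 -0.347 -0.029
  outer loop
   vertex 2.6 0.3 1.9
   vertex 3.8 3.7 0.0
   vertex 3.1 1.6 2.5
  endloop
 endfacet
 facet normal 0.883 -0.428 0.191
  outer loop
   vertex 2.6 0.3 1.9
   vertex 3.1 1.6 2.5
   vertex 2.2 0.1 3.3
  endloop
 endfacet
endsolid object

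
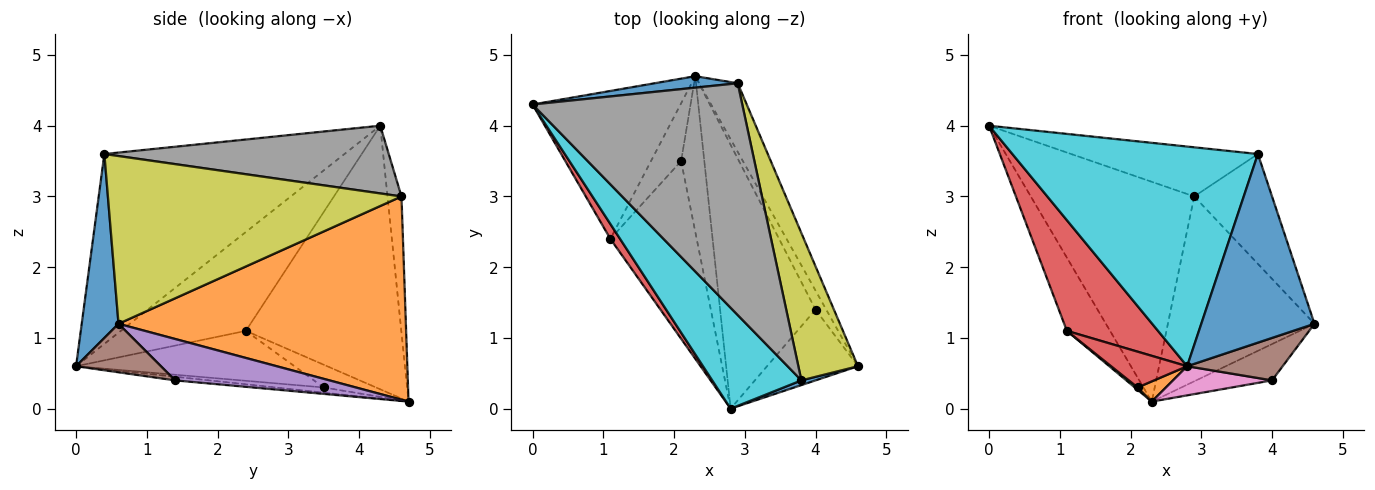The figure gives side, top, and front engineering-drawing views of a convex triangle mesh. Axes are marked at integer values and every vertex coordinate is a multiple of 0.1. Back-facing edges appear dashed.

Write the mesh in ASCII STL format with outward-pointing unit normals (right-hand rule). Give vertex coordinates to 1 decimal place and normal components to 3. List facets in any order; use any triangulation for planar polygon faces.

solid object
 facet normal -0.085 0.995 0.052
  outer loop
   vertex 2.9 4.6 3.0
   vertex 2.3 4.7 0.1
   vertex 0.0 4.3 4.0
  endloop
 endfacet
 facet normal 0.878 0.448 -0.166
  outer loop
   vertex 2.9 4.6 3.0
   vertex 4.6 0.6 1.2
   vertex 2.3 4.7 0.1
  endloop
 endfacet
 facet normal -0.848 0.235 -0.476
  outer loop
   vertex 1.1 2.4 1.1
   vertex 0.0 4.3 4.0
   vertex 2.3 4.7 0.1
  endloop
 endfacet
 facet normal -0.806 -0.587 0.079
  outer loop
   vertex 1.1 2.4 1.1
   vertex 2.8 0.0 0.6
   vertex 0.0 4.3 4.0
  endloop
 endfacet
 facet normal 0.874 0.430 -0.226
  outer loop
   vertex 4.0 1.4 0.4
   vertex 2.3 4.7 0.1
   vertex 4.6 0.6 1.2
  endloop
 endfacet
 facet normal 0.416 -0.468 -0.780
  outer loop
   vertex 4.0 1.4 0.4
   vertex 4.6 0.6 1.2
   vertex 2.8 0.0 0.6
  endloop
 endfacet
 facet normal -0.038 -0.110 -0.993
  outer loop
   vertex 4.0 1.4 0.4
   vertex 2.8 0.0 0.6
   vertex 2.3 4.7 0.1
  endloop
 endfacet
 facet normal 0.301 0.198 0.933
  outer loop
   vertex 3.8 0.4 3.6
   vertex 2.9 4.6 3.0
   vertex 0.0 4.3 4.0
  endloop
 endfacet
 facet normal 0.914 0.242 0.325
  outer loop
   vertex 3.8 0.4 3.6
   vertex 4.6 0.6 1.2
   vertex 2.9 4.6 3.0
  endloop
 endfacet
 facet normal -0.664 -0.679 0.312
  outer loop
   vertex 3.8 0.4 3.6
   vertex 0.0 4.3 4.0
   vertex 2.8 0.0 0.6
  endloop
 endfacet
 facet normal 0.309 -0.951 0.024
  outer loop
   vertex 3.8 0.4 3.6
   vertex 2.8 0.0 0.6
   vertex 4.6 0.6 1.2
  endloop
 endfacet
 facet normal -0.214 -0.126 -0.969
  outer loop
   vertex 2.1 3.5 0.3
   vertex 2.3 4.7 0.1
   vertex 2.8 0.0 0.6
  endloop
 endfacet
 facet normal -0.602 -0.033 -0.798
  outer loop
   vertex 2.1 3.5 0.3
   vertex 1.1 2.4 1.1
   vertex 2.3 4.7 0.1
  endloop
 endfacet
 facet normal -0.493 -0.172 -0.853
  outer loop
   vertex 2.1 3.5 0.3
   vertex 2.8 0.0 0.6
   vertex 1.1 2.4 1.1
  endloop
 endfacet
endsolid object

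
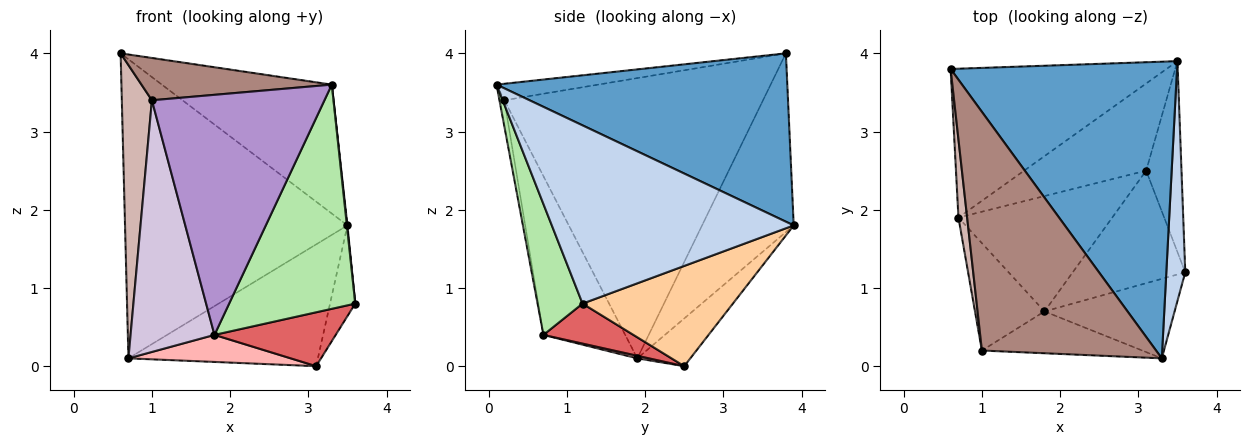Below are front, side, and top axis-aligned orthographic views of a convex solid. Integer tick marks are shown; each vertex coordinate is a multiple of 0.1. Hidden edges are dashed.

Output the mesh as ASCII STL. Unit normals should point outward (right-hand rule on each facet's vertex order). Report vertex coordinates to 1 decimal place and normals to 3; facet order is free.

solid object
 facet normal 0.563 0.329 0.758
  outer loop
   vertex 3.3 0.1 3.6
   vertex 3.5 3.9 1.8
   vertex 0.6 3.8 4.0
  endloop
 endfacet
 facet normal 0.994 -0.002 0.106
  outer loop
   vertex 3.3 0.1 3.6
   vertex 3.6 1.2 0.8
   vertex 3.5 3.9 1.8
  endloop
 endfacet
 facet normal -0.346 0.840 -0.418
  outer loop
   vertex 0.7 1.9 0.1
   vertex 0.6 3.8 4.0
   vertex 3.5 3.9 1.8
  endloop
 endfacet
 facet normal 0.932 0.156 -0.328
  outer loop
   vertex 3.1 2.5 0.0
   vertex 3.5 3.9 1.8
   vertex 3.6 1.2 0.8
  endloop
 endfacet
 facet normal -0.222 0.793 -0.567
  outer loop
   vertex 3.1 2.5 0.0
   vertex 0.7 1.9 0.1
   vertex 3.5 3.9 1.8
  endloop
 endfacet
 facet normal 0.319 -0.893 -0.317
  outer loop
   vertex 1.8 0.7 0.4
   vertex 3.6 1.2 0.8
   vertex 3.3 0.1 3.6
  endloop
 endfacet
 facet normal 0.305 -0.411 -0.859
  outer loop
   vertex 1.8 0.7 0.4
   vertex 3.1 2.5 0.0
   vertex 3.6 1.2 0.8
  endloop
 endfacet
 facet normal 0.016 -0.228 -0.973
  outer loop
   vertex 1.8 0.7 0.4
   vertex 0.7 1.9 0.1
   vertex 3.1 2.5 0.0
  endloop
 endfacet
 facet normal -0.028 -0.985 -0.172
  outer loop
   vertex 1.0 0.2 3.4
   vertex 1.8 0.7 0.4
   vertex 3.3 0.1 3.6
  endloop
 endfacet
 facet normal -0.667 -0.685 -0.292
  outer loop
   vertex 1.0 0.2 3.4
   vertex 0.7 1.9 0.1
   vertex 1.8 0.7 0.4
  endloop
 endfacet
 facet normal -0.093 -0.174 0.980
  outer loop
   vertex 1.0 0.2 3.4
   vertex 3.3 0.1 3.6
   vertex 0.6 3.8 4.0
  endloop
 endfacet
 facet normal -0.993 -0.115 0.031
  outer loop
   vertex 1.0 0.2 3.4
   vertex 0.6 3.8 4.0
   vertex 0.7 1.9 0.1
  endloop
 endfacet
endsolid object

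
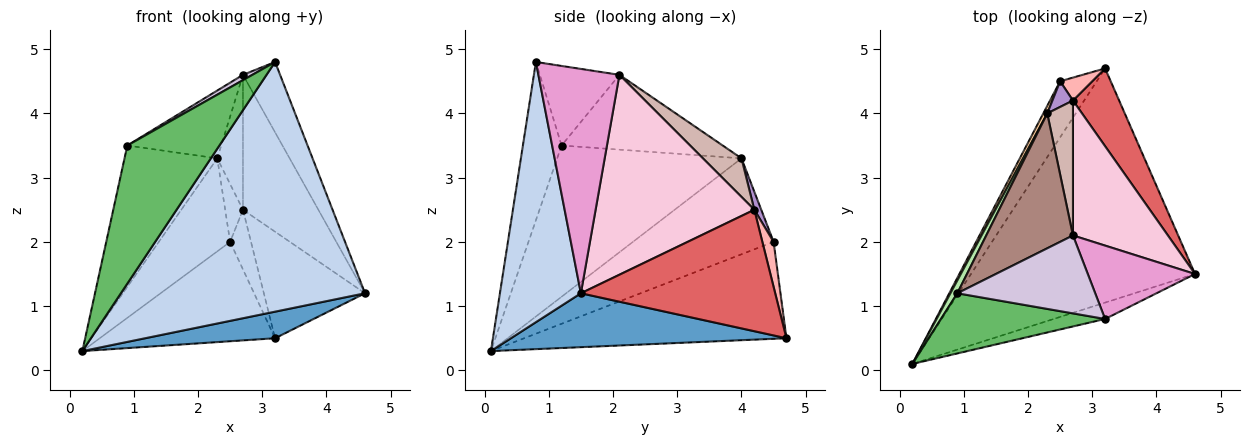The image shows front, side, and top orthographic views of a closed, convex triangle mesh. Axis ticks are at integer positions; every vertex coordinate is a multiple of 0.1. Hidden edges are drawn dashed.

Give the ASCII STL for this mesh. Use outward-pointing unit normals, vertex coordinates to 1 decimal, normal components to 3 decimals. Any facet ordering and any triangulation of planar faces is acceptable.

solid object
 facet normal 0.233 -0.110 -0.966
  outer loop
   vertex 3.2 4.7 0.5
   vertex 4.6 1.5 1.2
   vertex 0.2 0.1 0.3
  endloop
 endfacet
 facet normal 0.314 -0.947 -0.062
  outer loop
   vertex 3.2 0.8 4.8
   vertex 0.2 0.1 0.3
   vertex 4.6 1.5 1.2
  endloop
 endfacet
 facet normal -0.793 0.530 -0.299
  outer loop
   vertex 2.5 4.5 2.0
   vertex 3.2 4.7 0.5
   vertex 0.2 0.1 0.3
  endloop
 endfacet
 facet normal -0.891 0.452 0.037
  outer loop
   vertex 2.5 4.5 2.0
   vertex 0.2 0.1 0.3
   vertex 2.3 4.0 3.3
  endloop
 endfacet
 facet normal -0.359 -0.856 0.373
  outer loop
   vertex 0.9 1.2 3.5
   vertex 0.2 0.1 0.3
   vertex 3.2 0.8 4.8
  endloop
 endfacet
 facet normal -0.893 0.449 0.041
  outer loop
   vertex 0.9 1.2 3.5
   vertex 2.3 4.0 3.3
   vertex 0.2 0.1 0.3
  endloop
 endfacet
 facet normal 0.840 0.438 0.320
  outer loop
   vertex 2.7 4.2 2.5
   vertex 4.6 1.5 1.2
   vertex 3.2 4.7 0.5
  endloop
 endfacet
 facet normal 0.449 0.834 0.321
  outer loop
   vertex 2.7 4.2 2.5
   vertex 3.2 4.7 0.5
   vertex 2.5 4.5 2.0
  endloop
 endfacet
 facet normal 0.335 0.861 0.383
  outer loop
   vertex 2.7 4.2 2.5
   vertex 2.5 4.5 2.0
   vertex 2.3 4.0 3.3
  endloop
 endfacet
 facet normal -0.499 -0.059 0.865
  outer loop
   vertex 2.7 2.1 4.6
   vertex 0.9 1.2 3.5
   vertex 3.2 0.8 4.8
  endloop
 endfacet
 facet normal -0.610 0.356 0.708
  outer loop
   vertex 2.7 2.1 4.6
   vertex 2.3 4.0 3.3
   vertex 0.9 1.2 3.5
  endloop
 endfacet
 facet normal 0.728 0.485 0.485
  outer loop
   vertex 2.7 2.1 4.6
   vertex 2.7 4.2 2.5
   vertex 2.3 4.0 3.3
  endloop
 endfacet
 facet normal 0.834 0.382 0.399
  outer loop
   vertex 2.7 2.1 4.6
   vertex 3.2 0.8 4.8
   vertex 4.6 1.5 1.2
  endloop
 endfacet
 facet normal 0.830 0.394 0.394
  outer loop
   vertex 2.7 2.1 4.6
   vertex 4.6 1.5 1.2
   vertex 2.7 4.2 2.5
  endloop
 endfacet
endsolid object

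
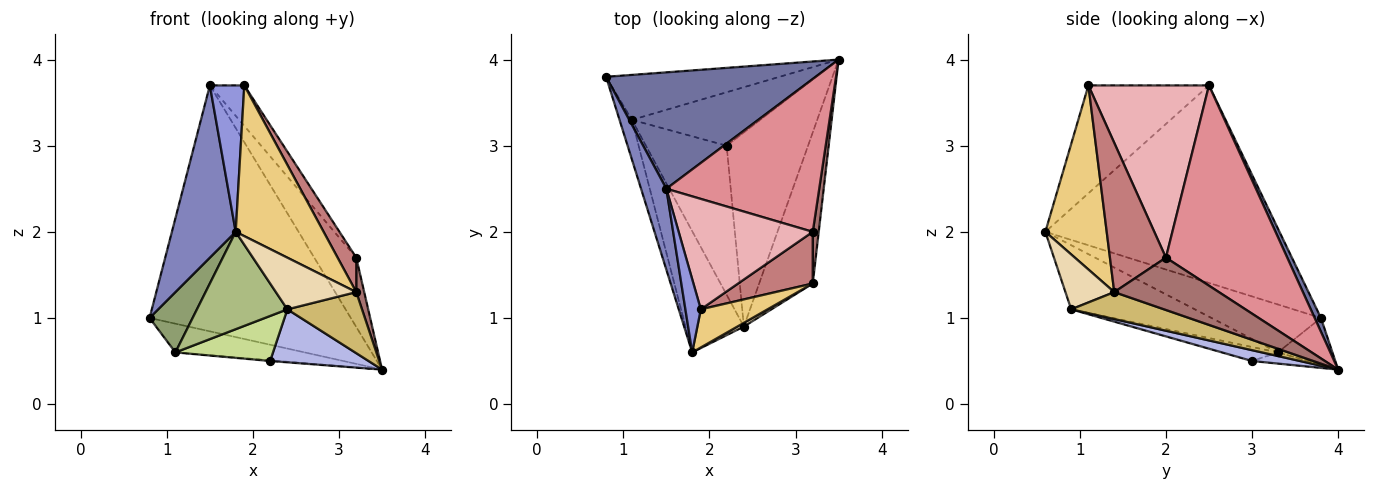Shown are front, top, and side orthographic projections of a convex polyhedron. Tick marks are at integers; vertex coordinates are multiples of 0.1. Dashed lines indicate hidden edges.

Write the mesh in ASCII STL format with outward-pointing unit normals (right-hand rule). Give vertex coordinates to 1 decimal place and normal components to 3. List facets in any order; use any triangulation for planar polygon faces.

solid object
 facet normal 0.028 0.903 0.428
  outer loop
   vertex 1.5 2.5 3.7
   vertex 3.5 4.0 0.4
   vertex 0.8 3.8 1.0
  endloop
 endfacet
 facet normal -0.958 -0.261 0.123
  outer loop
   vertex 1.5 2.5 3.7
   vertex 0.8 3.8 1.0
   vertex 1.8 0.6 2.0
  endloop
 endfacet
 facet normal -0.953 -0.272 0.136
  outer loop
   vertex 1.5 2.5 3.7
   vertex 1.8 0.6 2.0
   vertex 1.9 1.1 3.7
  endloop
 endfacet
 facet normal 0.127 -0.261 -0.957
  outer loop
   vertex 2.2 3.0 0.5
   vertex 3.5 4.0 0.4
   vertex 2.4 0.9 1.1
  endloop
 endfacet
 facet normal -0.905 -0.356 -0.234
  outer loop
   vertex 1.1 3.3 0.6
   vertex 1.8 0.6 2.0
   vertex 0.8 3.8 1.0
  endloop
 endfacet
 facet normal -0.650 -0.476 -0.592
  outer loop
   vertex 1.1 3.3 0.6
   vertex 2.4 0.9 1.1
   vertex 1.8 0.6 2.0
  endloop
 endfacet
 facet normal -0.164 -0.285 -0.944
  outer loop
   vertex 1.1 3.3 0.6
   vertex 2.2 3.0 0.5
   vertex 2.4 0.9 1.1
  endloop
 endfacet
 facet normal -0.222 0.525 -0.822
  outer loop
   vertex 1.1 3.3 0.6
   vertex 0.8 3.8 1.0
   vertex 3.5 4.0 0.4
  endloop
 endfacet
 facet normal -0.087 0.013 -0.996
  outer loop
   vertex 1.1 3.3 0.6
   vertex 3.5 4.0 0.4
   vertex 2.2 3.0 0.5
  endloop
 endfacet
 facet normal 0.422 -0.340 -0.840
  outer loop
   vertex 3.2 1.4 1.3
   vertex 2.4 0.9 1.1
   vertex 3.5 4.0 0.4
  endloop
 endfacet
 facet normal 0.560 -0.803 0.203
  outer loop
   vertex 3.2 1.4 1.3
   vertex 1.9 1.1 3.7
   vertex 1.8 0.6 2.0
  endloop
 endfacet
 facet normal 0.518 -0.853 0.061
  outer loop
   vertex 3.2 1.4 1.3
   vertex 1.8 0.6 2.0
   vertex 2.4 0.9 1.1
  endloop
 endfacet
 facet normal 0.991 -0.075 0.113
  outer loop
   vertex 3.2 2.0 1.7
   vertex 3.2 1.4 1.3
   vertex 3.5 4.0 0.4
  endloop
 endfacet
 facet normal 0.857 -0.286 0.429
  outer loop
   vertex 3.2 2.0 1.7
   vertex 1.9 1.1 3.7
   vertex 3.2 1.4 1.3
  endloop
 endfacet
 facet normal 0.766 0.265 0.585
  outer loop
   vertex 3.2 2.0 1.7
   vertex 3.5 4.0 0.4
   vertex 1.5 2.5 3.7
  endloop
 endfacet
 facet normal 0.770 0.220 0.599
  outer loop
   vertex 3.2 2.0 1.7
   vertex 1.5 2.5 3.7
   vertex 1.9 1.1 3.7
  endloop
 endfacet
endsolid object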